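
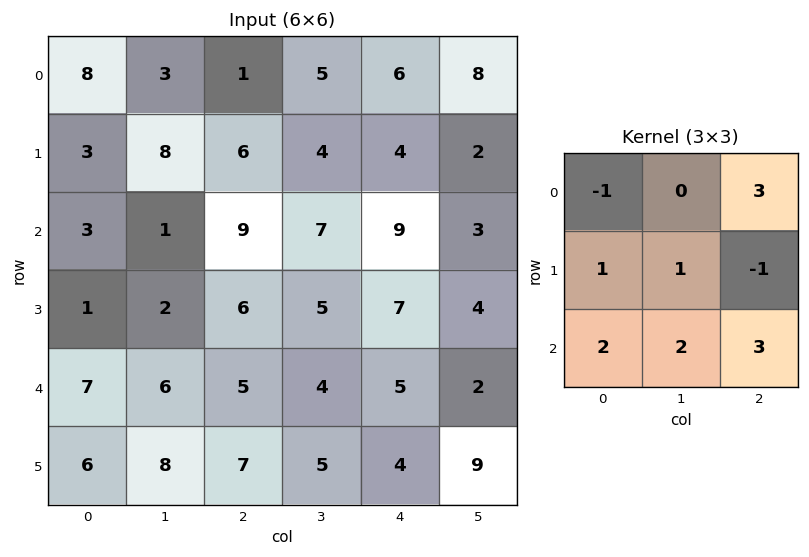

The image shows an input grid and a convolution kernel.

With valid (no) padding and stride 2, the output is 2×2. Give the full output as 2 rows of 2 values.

35 82
62 55

Output[0,0]: The receptive field on the input at this output position is [8 3 1 / 3 8 6 / 3 1 9]. Elementwise product with the kernel and sum: 8·-1 + 1·3 + 3·1 + 8·1 + 6·-1 + 3·2 + 1·2 + 9·3.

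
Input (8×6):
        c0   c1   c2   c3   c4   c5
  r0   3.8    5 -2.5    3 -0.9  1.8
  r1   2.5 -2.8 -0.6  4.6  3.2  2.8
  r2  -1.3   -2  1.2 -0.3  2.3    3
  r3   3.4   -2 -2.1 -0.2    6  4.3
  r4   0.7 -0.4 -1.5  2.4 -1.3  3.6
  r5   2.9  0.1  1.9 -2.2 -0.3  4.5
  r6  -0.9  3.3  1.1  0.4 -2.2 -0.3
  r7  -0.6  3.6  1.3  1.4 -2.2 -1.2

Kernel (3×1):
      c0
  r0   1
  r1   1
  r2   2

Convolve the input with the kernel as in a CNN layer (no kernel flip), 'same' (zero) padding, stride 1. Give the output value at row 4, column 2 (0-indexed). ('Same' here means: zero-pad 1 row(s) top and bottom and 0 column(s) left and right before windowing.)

0.2

The receptive field on the zero-padded input at this output position is [-2.1 / -1.5 / 1.9]. Elementwise product with the kernel and sum: -2.1·1 + -1.5·1 + 1.9·2.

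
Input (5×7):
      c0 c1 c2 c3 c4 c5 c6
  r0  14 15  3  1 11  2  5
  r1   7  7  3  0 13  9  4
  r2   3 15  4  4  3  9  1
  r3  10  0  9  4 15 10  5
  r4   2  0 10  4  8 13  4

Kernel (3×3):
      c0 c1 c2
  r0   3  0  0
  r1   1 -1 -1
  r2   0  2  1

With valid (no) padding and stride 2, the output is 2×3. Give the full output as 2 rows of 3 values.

Output[0,0]: The receptive field on the input at this output position is [14 15 3 / 7 7 3 / 3 15 4]. Elementwise product with the kernel and sum: 14·3 + 7·1 + 7·-1 + 3·-1 + 15·2 + 4·1.
Output[0,1]: The receptive field on the input at this output position is [3 1 11 / 3 0 13 / 4 4 3]. Elementwise product with the kernel and sum: 3·3 + 3·1 + 0·-1 + 13·-1 + 4·2 + 3·1.

73 10 52
20 18 39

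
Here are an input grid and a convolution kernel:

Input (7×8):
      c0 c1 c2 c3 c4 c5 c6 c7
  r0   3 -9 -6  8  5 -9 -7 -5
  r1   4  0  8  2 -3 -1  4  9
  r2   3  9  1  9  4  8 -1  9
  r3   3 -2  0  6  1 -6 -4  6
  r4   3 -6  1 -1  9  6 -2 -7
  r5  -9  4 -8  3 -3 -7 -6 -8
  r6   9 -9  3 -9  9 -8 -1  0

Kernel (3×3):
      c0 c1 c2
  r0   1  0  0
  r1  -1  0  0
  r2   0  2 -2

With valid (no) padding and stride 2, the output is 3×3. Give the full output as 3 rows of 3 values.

15 -4 26
-14 -19 19
-12 -27 -2

Output[0,0]: The receptive field on the input at this output position is [3 -9 -6 / 4 0 8 / 3 9 1]. Elementwise product with the kernel and sum: 3·1 + 4·-1 + 9·2 + 1·-2.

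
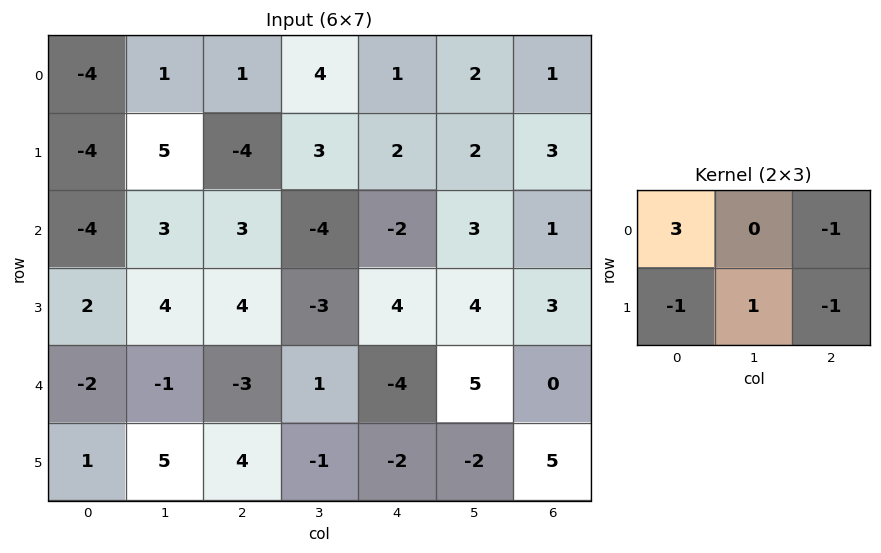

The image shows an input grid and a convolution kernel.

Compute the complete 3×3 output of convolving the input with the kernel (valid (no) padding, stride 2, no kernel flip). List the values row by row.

0 7 -1
-17 0 -10
-3 -8 -17

Output[0,0]: The receptive field on the input at this output position is [-4 1 1 / -4 5 -4]. Elementwise product with the kernel and sum: -4·3 + 1·-1 + -4·-1 + 5·1 + -4·-1.
Output[0,1]: The receptive field on the input at this output position is [1 4 1 / -4 3 2]. Elementwise product with the kernel and sum: 1·3 + 1·-1 + -4·-1 + 3·1 + 2·-1.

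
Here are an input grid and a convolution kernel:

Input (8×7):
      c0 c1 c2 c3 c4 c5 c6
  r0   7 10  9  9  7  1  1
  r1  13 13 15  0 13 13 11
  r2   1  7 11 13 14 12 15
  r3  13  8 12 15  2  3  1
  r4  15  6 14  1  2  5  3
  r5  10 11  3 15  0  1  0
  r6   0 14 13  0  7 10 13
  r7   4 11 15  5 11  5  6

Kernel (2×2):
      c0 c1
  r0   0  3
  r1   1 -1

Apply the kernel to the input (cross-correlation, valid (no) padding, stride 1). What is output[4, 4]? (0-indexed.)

The receptive field on the input at this output position is [2 5 / 0 1]. Elementwise product with the kernel and sum: 5·3 + 0·1 + 1·-1.

14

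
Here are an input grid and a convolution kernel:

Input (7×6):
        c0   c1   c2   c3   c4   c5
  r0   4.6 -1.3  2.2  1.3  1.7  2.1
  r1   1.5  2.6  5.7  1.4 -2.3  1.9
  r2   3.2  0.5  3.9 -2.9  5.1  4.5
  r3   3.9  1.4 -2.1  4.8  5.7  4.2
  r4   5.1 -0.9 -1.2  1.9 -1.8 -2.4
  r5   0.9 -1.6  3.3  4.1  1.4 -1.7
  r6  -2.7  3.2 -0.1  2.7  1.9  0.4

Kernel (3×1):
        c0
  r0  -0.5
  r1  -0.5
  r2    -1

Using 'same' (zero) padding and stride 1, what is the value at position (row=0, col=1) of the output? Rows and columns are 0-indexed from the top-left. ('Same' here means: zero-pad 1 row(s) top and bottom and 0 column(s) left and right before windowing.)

The receptive field on the zero-padded input at this output position is [0 / -1.3 / 2.6]. Elementwise product with the kernel and sum: 0·-0.5 + -1.3·-0.5 + 2.6·-1.

-1.95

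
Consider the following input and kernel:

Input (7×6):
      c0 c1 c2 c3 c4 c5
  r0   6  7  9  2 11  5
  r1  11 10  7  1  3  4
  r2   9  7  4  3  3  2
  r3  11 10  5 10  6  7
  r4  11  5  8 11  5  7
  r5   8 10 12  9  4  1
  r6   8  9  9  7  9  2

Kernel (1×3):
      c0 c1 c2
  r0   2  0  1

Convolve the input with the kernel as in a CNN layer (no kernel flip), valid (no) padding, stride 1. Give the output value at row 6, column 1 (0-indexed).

The receptive field on the input at this output position is [9 9 7]. Elementwise product with the kernel and sum: 9·2 + 7·1.

25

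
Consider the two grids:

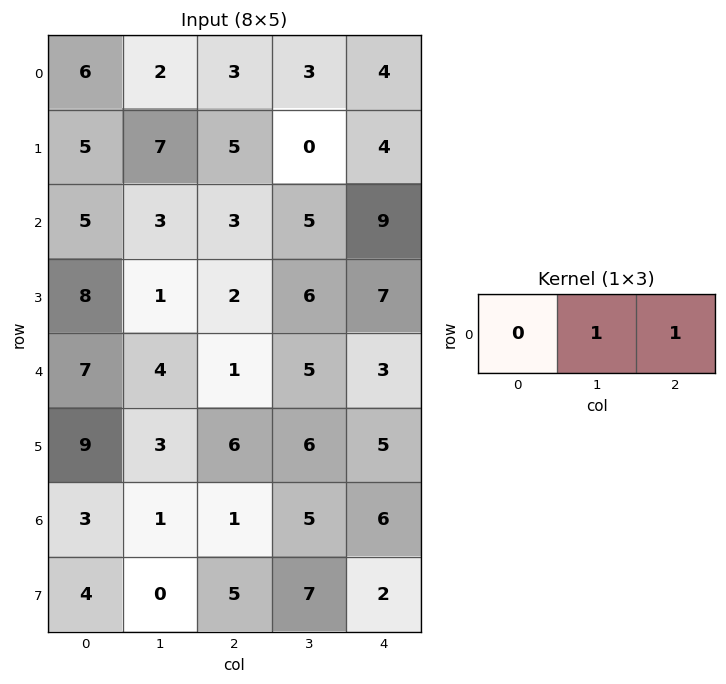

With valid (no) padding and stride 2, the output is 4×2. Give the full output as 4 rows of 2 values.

Output[0,0]: The receptive field on the input at this output position is [6 2 3]. Elementwise product with the kernel and sum: 2·1 + 3·1.
Output[0,1]: The receptive field on the input at this output position is [3 3 4]. Elementwise product with the kernel and sum: 3·1 + 4·1.

5 7
6 14
5 8
2 11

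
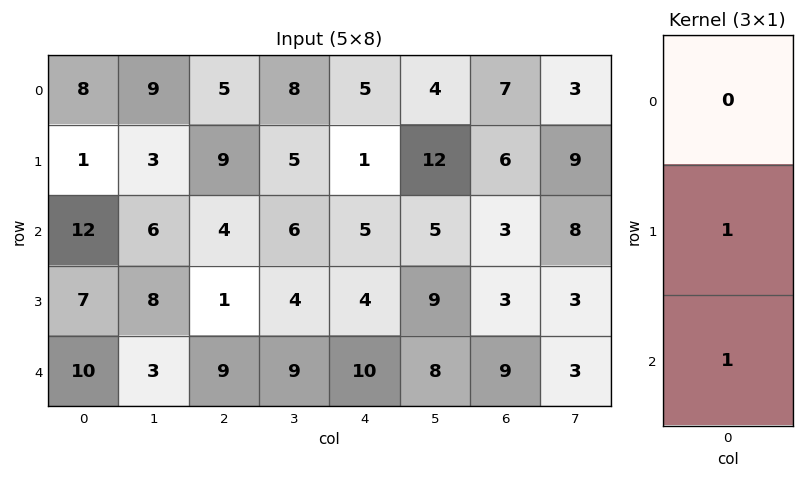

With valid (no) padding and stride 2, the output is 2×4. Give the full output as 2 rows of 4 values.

Output[0,0]: The receptive field on the input at this output position is [8 / 1 / 12]. Elementwise product with the kernel and sum: 1·1 + 12·1.
Output[0,1]: The receptive field on the input at this output position is [5 / 9 / 4]. Elementwise product with the kernel and sum: 9·1 + 4·1.

13 13 6 9
17 10 14 12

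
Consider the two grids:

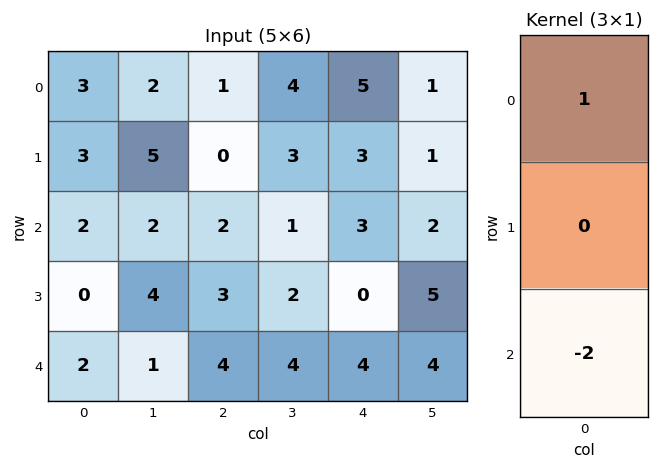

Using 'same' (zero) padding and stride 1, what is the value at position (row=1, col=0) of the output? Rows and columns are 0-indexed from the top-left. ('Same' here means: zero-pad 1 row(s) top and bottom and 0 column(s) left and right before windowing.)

-1

The receptive field on the zero-padded input at this output position is [3 / 3 / 2]. Elementwise product with the kernel and sum: 3·1 + 2·-2.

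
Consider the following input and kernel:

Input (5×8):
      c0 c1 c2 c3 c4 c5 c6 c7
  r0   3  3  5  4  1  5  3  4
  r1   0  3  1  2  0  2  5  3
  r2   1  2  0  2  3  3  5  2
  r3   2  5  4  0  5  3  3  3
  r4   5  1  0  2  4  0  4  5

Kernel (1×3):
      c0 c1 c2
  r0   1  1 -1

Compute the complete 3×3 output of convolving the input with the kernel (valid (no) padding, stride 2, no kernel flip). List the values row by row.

Output[0,0]: The receptive field on the input at this output position is [3 3 5]. Elementwise product with the kernel and sum: 3·1 + 3·1 + 5·-1.
Output[0,1]: The receptive field on the input at this output position is [5 4 1]. Elementwise product with the kernel and sum: 5·1 + 4·1 + 1·-1.

1 8 3
3 -1 1
6 -2 0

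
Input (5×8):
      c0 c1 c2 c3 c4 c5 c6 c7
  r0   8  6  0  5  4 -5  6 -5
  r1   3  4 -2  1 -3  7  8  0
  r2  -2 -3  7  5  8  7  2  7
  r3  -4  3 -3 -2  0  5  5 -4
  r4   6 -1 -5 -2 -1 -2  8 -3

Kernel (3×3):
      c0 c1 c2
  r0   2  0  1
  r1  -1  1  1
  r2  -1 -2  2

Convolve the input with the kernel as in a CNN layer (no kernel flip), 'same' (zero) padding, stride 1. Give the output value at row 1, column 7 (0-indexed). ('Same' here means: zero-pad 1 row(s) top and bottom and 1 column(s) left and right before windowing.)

-12

The receptive field on the zero-padded input at this output position is [6 -5 0 / 8 0 0 / 2 7 0]. Elementwise product with the kernel and sum: 6·2 + 0·1 + 8·-1 + 0·1 + 0·1 + 2·-1 + 7·-2 + 0·2.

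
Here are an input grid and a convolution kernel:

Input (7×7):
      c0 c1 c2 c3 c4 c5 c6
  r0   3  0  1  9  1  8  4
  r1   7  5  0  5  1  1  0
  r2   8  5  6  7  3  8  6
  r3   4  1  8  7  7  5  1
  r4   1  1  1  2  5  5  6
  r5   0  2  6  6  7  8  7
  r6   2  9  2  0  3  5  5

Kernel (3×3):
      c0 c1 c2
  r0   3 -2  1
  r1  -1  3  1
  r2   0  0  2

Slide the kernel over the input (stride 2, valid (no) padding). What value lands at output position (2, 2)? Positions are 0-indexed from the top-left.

45

The receptive field on the input at this output position is [5 5 6 / 7 8 7 / 3 5 5]. Elementwise product with the kernel and sum: 5·3 + 5·-2 + 6·1 + 7·-1 + 8·3 + 7·1 + 5·2.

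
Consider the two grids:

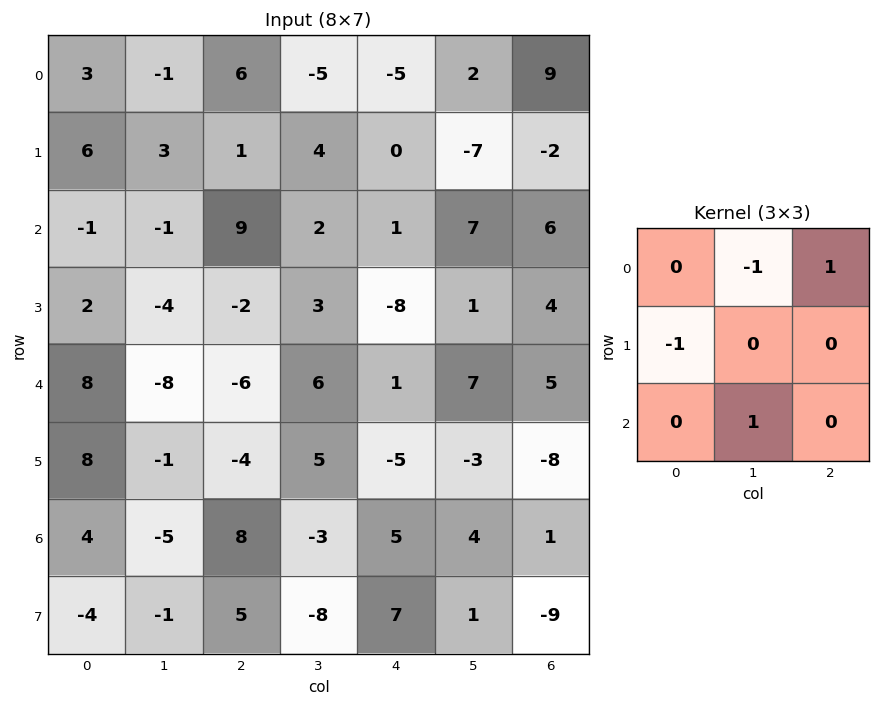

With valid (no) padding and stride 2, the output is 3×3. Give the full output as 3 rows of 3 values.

Output[0,0]: The receptive field on the input at this output position is [3 -1 6 / 6 3 1 / -1 -1 9]. Elementwise product with the kernel and sum: -1·-1 + 6·1 + 6·-1 + -1·1.

0 1 14
0 7 14
-11 -4 7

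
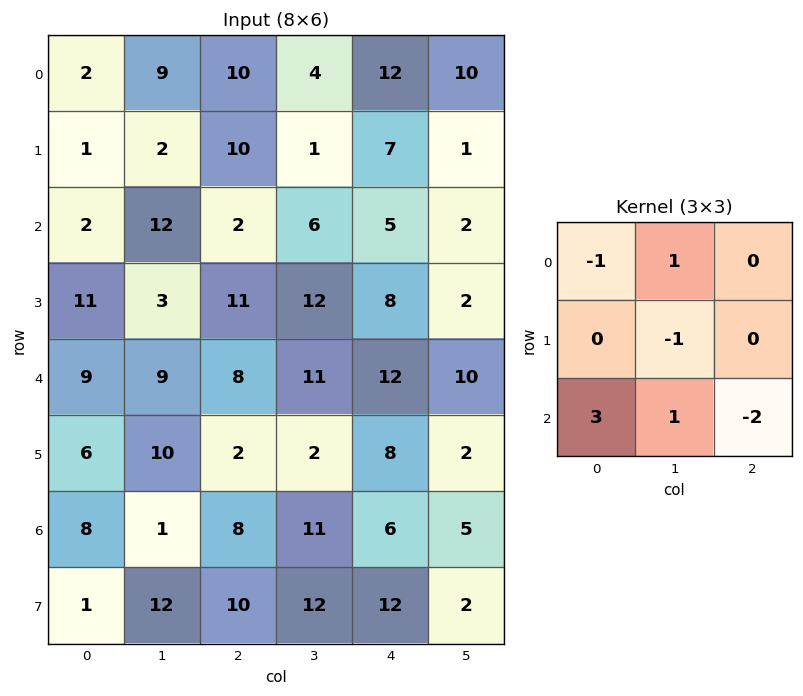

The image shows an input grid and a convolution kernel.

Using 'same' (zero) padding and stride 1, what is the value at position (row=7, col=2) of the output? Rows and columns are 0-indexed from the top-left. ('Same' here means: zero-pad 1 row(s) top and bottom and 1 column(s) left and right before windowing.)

The receptive field on the zero-padded input at this output position is [1 8 11 / 12 10 12 / 0 0 0]. Elementwise product with the kernel and sum: 1·-1 + 8·1 + 10·-1 + 0·3 + 0·1 + 0·-2.

-3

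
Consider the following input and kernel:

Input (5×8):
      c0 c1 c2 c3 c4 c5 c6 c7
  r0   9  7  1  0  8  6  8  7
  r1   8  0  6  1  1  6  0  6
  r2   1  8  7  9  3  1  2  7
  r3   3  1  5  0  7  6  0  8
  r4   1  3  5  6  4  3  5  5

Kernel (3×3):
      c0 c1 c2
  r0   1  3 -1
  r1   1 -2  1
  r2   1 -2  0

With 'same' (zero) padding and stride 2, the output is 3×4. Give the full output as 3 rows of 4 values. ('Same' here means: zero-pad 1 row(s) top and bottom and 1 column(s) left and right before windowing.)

-27 -7 -11 3
24 11 -12 10
9 15 16 -4

Output[0,0]: The receptive field on the zero-padded input at this output position is [0 0 0 / 0 9 7 / 0 8 0]. Elementwise product with the kernel and sum: 0·1 + 0·3 + 0·-1 + 0·1 + 9·-2 + 7·1 + 0·1 + 8·-2.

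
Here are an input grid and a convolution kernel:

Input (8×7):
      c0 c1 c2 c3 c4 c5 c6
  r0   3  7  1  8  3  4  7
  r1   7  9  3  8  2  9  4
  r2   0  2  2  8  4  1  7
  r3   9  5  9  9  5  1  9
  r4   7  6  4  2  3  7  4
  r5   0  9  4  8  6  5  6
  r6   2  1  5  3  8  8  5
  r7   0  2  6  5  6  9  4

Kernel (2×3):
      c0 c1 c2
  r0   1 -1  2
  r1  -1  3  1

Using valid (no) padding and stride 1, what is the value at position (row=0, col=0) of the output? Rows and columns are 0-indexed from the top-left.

The receptive field on the input at this output position is [3 7 1 / 7 9 3]. Elementwise product with the kernel and sum: 3·1 + 7·-1 + 1·2 + 7·-1 + 9·3 + 3·1.

21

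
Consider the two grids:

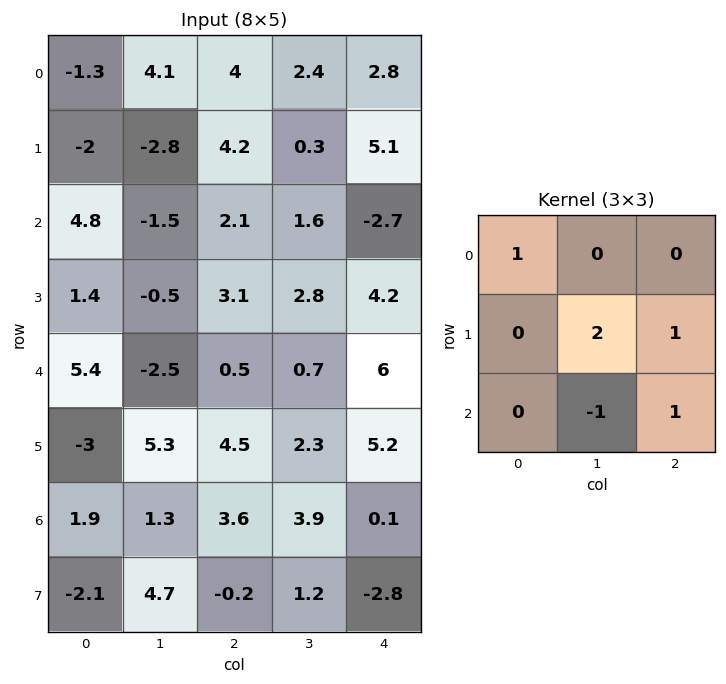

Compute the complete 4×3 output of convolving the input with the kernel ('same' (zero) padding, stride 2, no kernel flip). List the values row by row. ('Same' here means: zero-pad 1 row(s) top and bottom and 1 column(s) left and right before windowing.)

0.7 6.5 0.5
6.2 2.7 -9.3
16.6 -1 9.6
11.9 17.8 5.3

Output[0,0]: The receptive field on the zero-padded input at this output position is [0 0 0 / 0 -1.3 4.1 / 0 -2 -2.8]. Elementwise product with the kernel and sum: 0·1 + -1.3·2 + 4.1·1 + -2·-1 + -2.8·1.
Output[0,1]: The receptive field on the zero-padded input at this output position is [0 0 0 / 4.1 4 2.4 / -2.8 4.2 0.3]. Elementwise product with the kernel and sum: 0·1 + 4·2 + 2.4·1 + 4.2·-1 + 0.3·1.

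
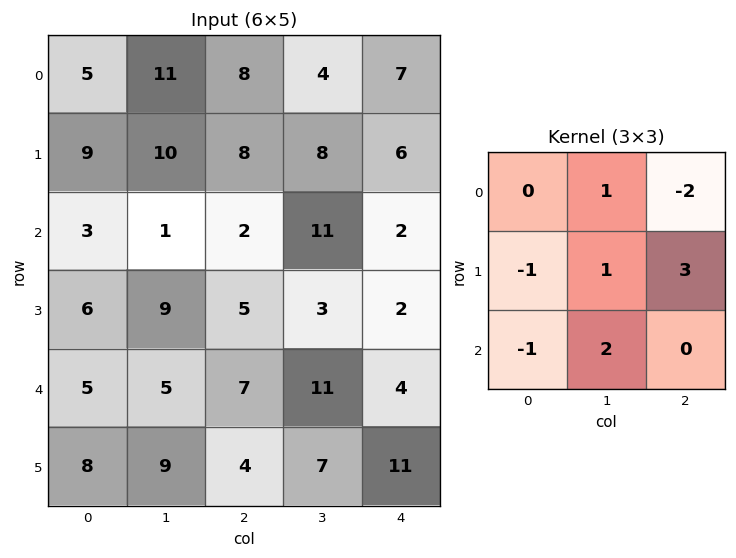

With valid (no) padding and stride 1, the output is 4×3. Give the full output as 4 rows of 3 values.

Output[0,0]: The receptive field on the input at this output position is [5 11 8 / 9 10 8 / 3 1 2]. Elementwise product with the kernel and sum: 11·1 + 8·-2 + 9·-1 + 10·1 + 8·3 + 3·-1 + 1·2.

19 25 28
10 27 12
20 -6 26
30 33 25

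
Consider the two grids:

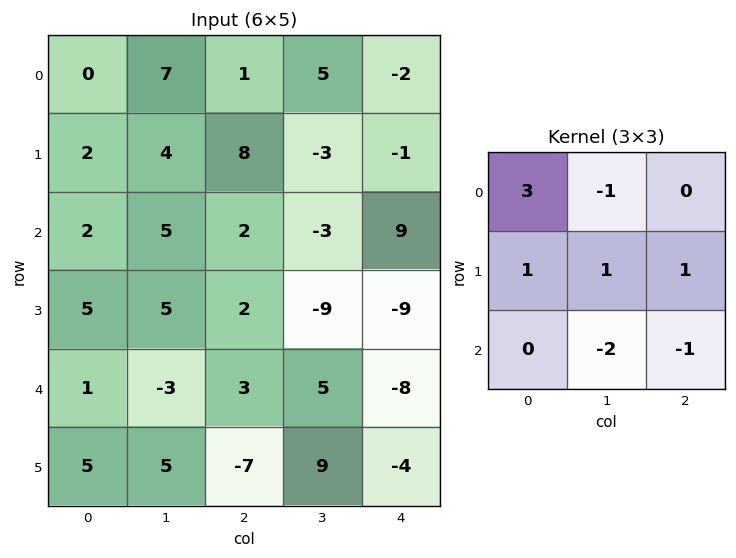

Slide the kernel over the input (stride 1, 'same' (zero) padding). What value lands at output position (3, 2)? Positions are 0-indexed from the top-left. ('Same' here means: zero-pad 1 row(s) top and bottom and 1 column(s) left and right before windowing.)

The receptive field on the zero-padded input at this output position is [5 2 -3 / 5 2 -9 / -3 3 5]. Elementwise product with the kernel and sum: 5·3 + 2·-1 + 5·1 + 2·1 + -9·1 + 3·-2 + 5·-1.

0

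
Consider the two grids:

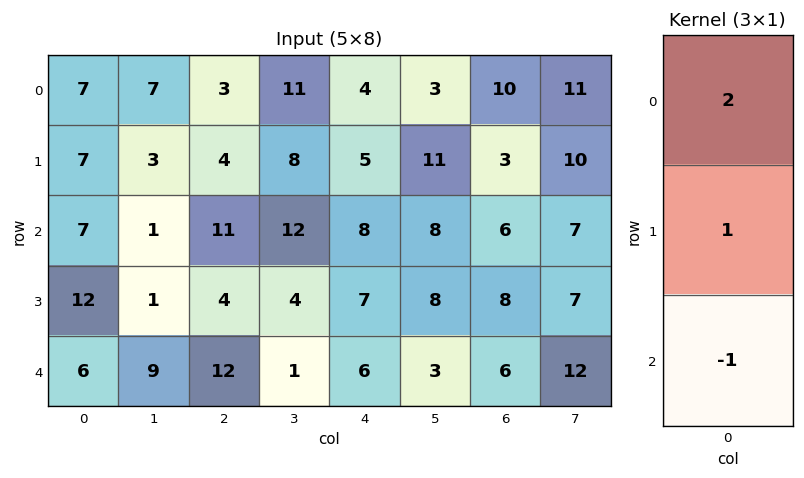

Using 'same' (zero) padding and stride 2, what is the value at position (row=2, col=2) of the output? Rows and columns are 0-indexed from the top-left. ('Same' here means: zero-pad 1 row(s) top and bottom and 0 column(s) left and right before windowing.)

20

The receptive field on the zero-padded input at this output position is [7 / 6 / 0]. Elementwise product with the kernel and sum: 7·2 + 6·1 + 0·-1.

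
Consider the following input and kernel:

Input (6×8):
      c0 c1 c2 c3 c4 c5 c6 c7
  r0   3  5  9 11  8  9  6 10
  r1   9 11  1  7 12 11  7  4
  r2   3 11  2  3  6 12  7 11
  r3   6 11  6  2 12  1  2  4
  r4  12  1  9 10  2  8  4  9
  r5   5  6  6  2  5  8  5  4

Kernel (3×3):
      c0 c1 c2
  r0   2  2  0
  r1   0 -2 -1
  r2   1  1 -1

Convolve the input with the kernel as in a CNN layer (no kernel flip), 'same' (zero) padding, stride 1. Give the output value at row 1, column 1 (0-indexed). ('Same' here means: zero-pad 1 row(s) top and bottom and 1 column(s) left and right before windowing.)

5

The receptive field on the zero-padded input at this output position is [3 5 9 / 9 11 1 / 3 11 2]. Elementwise product with the kernel and sum: 3·2 + 5·2 + 11·-2 + 1·-1 + 3·1 + 11·1 + 2·-1.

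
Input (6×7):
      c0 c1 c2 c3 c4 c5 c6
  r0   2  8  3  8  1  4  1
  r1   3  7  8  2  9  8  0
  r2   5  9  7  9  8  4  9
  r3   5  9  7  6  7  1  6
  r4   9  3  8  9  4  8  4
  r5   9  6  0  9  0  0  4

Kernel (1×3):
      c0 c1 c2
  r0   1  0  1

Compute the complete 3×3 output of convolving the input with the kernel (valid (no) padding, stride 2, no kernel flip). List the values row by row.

5 4 2
12 15 17
17 12 8

Output[0,0]: The receptive field on the input at this output position is [2 8 3]. Elementwise product with the kernel and sum: 2·1 + 3·1.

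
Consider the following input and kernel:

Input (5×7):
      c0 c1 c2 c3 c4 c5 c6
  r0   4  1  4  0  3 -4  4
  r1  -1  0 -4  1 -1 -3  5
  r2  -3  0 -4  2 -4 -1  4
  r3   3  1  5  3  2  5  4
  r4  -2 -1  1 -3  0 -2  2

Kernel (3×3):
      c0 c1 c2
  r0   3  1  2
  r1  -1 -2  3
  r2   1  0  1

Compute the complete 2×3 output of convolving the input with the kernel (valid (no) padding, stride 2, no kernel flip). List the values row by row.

3 9 35
-8 -22 -3

Output[0,0]: The receptive field on the input at this output position is [4 1 4 / -1 0 -4 / -3 0 -4]. Elementwise product with the kernel and sum: 4·3 + 1·1 + 4·2 + -1·-1 + 0·-2 + -4·3 + -3·1 + -4·1.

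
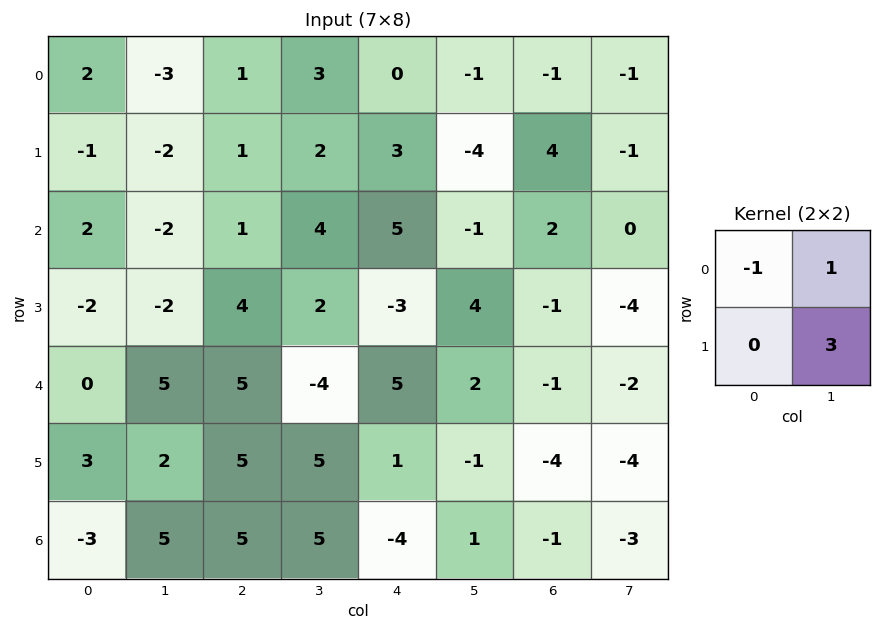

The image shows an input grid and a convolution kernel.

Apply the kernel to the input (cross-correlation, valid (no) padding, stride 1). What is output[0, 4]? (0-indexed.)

-13

The receptive field on the input at this output position is [0 -1 / 3 -4]. Elementwise product with the kernel and sum: 0·-1 + -1·1 + -4·3.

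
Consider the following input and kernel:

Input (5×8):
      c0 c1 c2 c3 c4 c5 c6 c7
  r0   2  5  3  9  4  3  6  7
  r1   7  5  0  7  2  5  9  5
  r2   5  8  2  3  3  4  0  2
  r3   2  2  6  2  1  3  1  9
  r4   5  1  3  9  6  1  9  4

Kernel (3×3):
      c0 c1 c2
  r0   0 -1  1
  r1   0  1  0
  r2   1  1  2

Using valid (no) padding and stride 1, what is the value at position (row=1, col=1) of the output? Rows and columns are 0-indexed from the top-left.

21

The receptive field on the input at this output position is [5 0 7 / 8 2 3 / 2 6 2]. Elementwise product with the kernel and sum: 0·-1 + 7·1 + 2·1 + 2·1 + 6·1 + 2·2.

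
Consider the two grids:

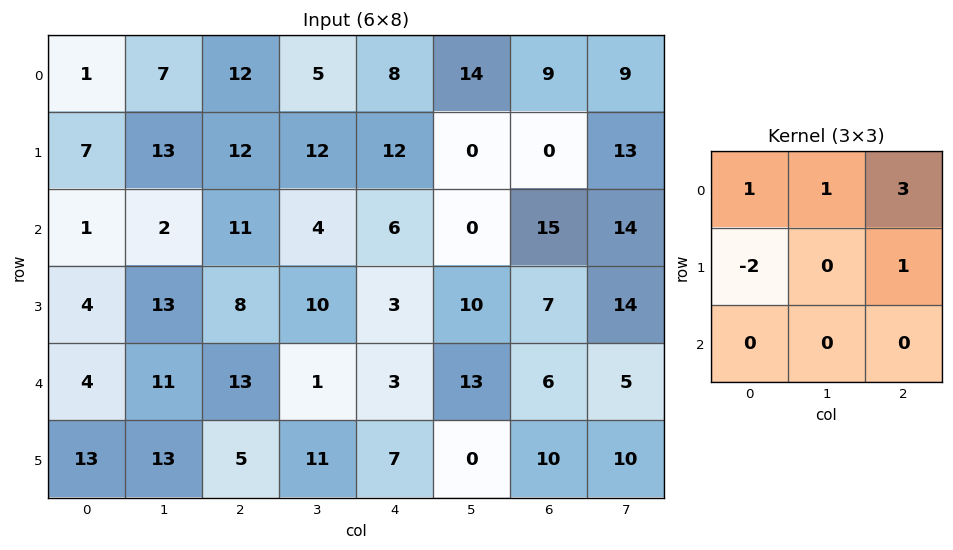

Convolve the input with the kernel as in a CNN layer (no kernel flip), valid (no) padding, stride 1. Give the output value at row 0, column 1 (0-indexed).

20

The receptive field on the input at this output position is [7 12 5 / 13 12 12 / 2 11 4]. Elementwise product with the kernel and sum: 7·1 + 12·1 + 5·3 + 13·-2 + 12·1.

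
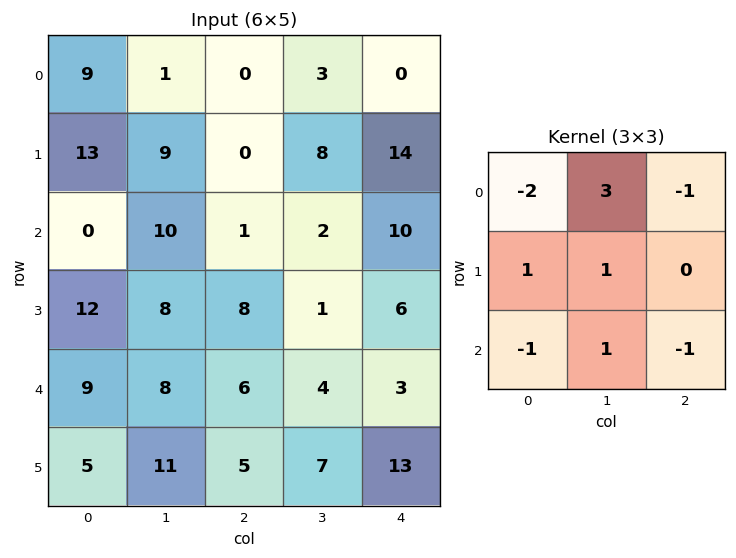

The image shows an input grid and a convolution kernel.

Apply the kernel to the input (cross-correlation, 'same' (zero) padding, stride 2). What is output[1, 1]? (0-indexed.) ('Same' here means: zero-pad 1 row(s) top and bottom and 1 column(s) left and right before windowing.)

-16

The receptive field on the zero-padded input at this output position is [9 0 8 / 10 1 2 / 8 8 1]. Elementwise product with the kernel and sum: 9·-2 + 0·3 + 8·-1 + 10·1 + 1·1 + 8·-1 + 8·1 + 1·-1.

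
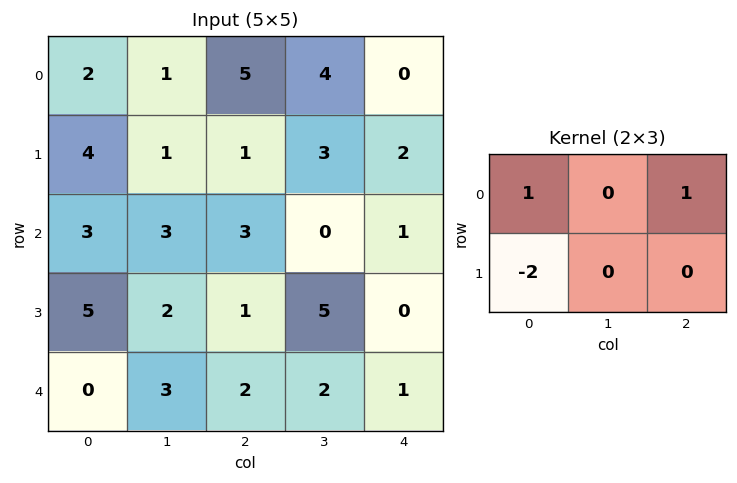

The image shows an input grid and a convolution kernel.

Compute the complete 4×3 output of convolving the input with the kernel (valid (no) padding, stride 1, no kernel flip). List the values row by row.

-1 3 3
-1 -2 -3
-4 -1 2
6 1 -3

Output[0,0]: The receptive field on the input at this output position is [2 1 5 / 4 1 1]. Elementwise product with the kernel and sum: 2·1 + 5·1 + 4·-2.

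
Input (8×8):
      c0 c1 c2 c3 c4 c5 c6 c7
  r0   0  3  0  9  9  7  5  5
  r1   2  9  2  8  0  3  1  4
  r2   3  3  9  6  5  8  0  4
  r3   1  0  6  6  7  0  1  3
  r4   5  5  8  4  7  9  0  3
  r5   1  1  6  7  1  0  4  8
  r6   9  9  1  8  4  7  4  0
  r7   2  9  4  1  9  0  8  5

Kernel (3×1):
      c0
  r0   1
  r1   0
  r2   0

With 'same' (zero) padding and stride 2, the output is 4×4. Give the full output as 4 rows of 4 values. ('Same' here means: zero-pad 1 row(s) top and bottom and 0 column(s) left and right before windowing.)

0 0 0 0
2 2 0 1
1 6 7 1
1 6 1 4

Output[0,0]: The receptive field on the zero-padded input at this output position is [0 / 0 / 2]. Elementwise product with the kernel and sum: 0·1.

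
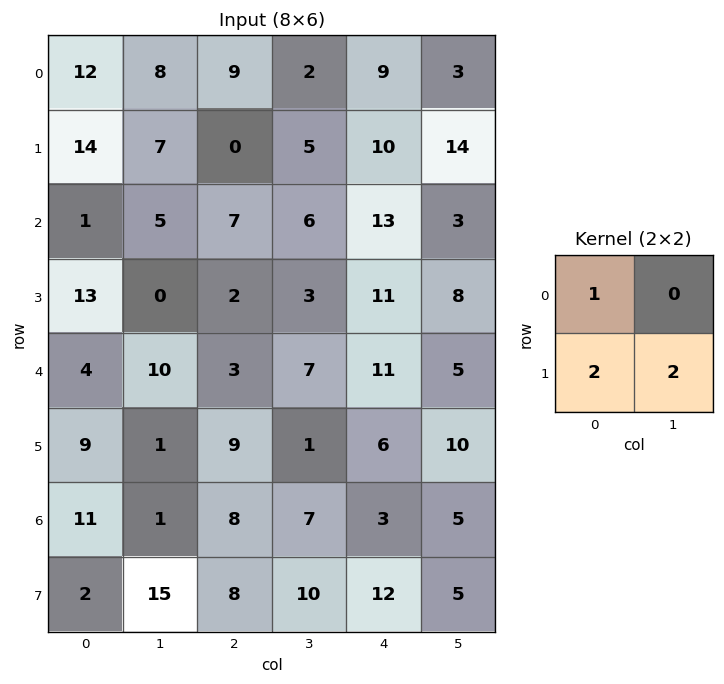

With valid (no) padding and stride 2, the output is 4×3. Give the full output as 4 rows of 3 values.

Output[0,0]: The receptive field on the input at this output position is [12 8 / 14 7]. Elementwise product with the kernel and sum: 12·1 + 14·2 + 7·2.
Output[0,1]: The receptive field on the input at this output position is [9 2 / 0 5]. Elementwise product with the kernel and sum: 9·1 + 0·2 + 5·2.

54 19 57
27 17 51
24 23 43
45 44 37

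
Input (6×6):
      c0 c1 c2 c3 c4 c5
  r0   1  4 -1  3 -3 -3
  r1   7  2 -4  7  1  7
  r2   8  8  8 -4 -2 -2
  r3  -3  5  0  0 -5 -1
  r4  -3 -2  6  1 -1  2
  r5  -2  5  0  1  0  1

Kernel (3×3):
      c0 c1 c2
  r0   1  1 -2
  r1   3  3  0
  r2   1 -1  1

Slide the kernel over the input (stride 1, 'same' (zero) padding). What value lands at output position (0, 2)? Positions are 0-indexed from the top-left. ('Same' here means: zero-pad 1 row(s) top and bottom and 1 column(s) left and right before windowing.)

The receptive field on the zero-padded input at this output position is [0 0 0 / 4 -1 3 / 2 -4 7]. Elementwise product with the kernel and sum: 0·1 + 0·1 + 0·-2 + 4·3 + -1·3 + 2·1 + -4·-1 + 7·1.

22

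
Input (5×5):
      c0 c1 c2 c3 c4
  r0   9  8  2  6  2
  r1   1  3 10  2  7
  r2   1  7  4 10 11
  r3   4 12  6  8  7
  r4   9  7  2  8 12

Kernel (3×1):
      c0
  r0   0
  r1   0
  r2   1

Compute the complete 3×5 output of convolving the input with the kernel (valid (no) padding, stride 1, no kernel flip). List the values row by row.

Output[0,0]: The receptive field on the input at this output position is [9 / 1 / 1]. Elementwise product with the kernel and sum: 1·1.

1 7 4 10 11
4 12 6 8 7
9 7 2 8 12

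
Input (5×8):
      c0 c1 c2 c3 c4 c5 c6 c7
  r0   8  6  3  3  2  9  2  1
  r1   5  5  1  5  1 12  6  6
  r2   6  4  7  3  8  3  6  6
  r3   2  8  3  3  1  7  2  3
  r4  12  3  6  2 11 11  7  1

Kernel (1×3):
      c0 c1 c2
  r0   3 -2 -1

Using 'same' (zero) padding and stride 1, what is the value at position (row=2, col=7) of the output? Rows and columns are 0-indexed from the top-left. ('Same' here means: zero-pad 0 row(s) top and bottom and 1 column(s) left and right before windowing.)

6

The receptive field on the zero-padded input at this output position is [6 6 0]. Elementwise product with the kernel and sum: 6·3 + 6·-2 + 0·-1.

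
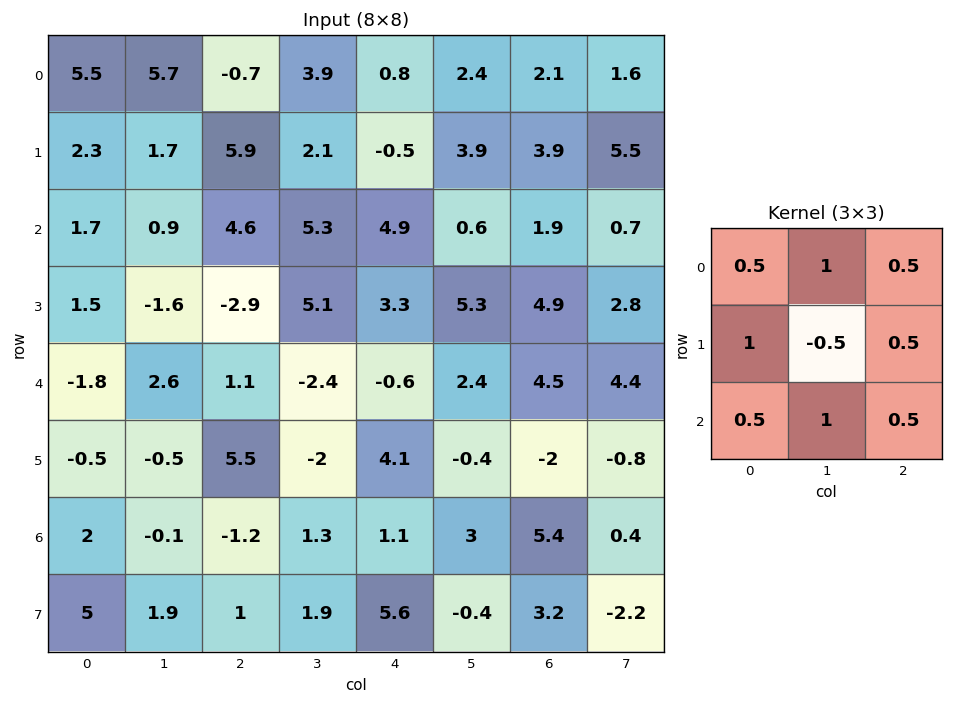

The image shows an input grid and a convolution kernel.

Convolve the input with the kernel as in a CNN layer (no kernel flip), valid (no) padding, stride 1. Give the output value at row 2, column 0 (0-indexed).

7.15

The receptive field on the input at this output position is [1.7 0.9 4.6 / 1.5 -1.6 -2.9 / -1.8 2.6 1.1]. Elementwise product with the kernel and sum: 1.7·0.5 + 0.9·1 + 4.6·0.5 + 1.5·1 + -1.6·-0.5 + -2.9·0.5 + -1.8·0.5 + 2.6·1 + 1.1·0.5.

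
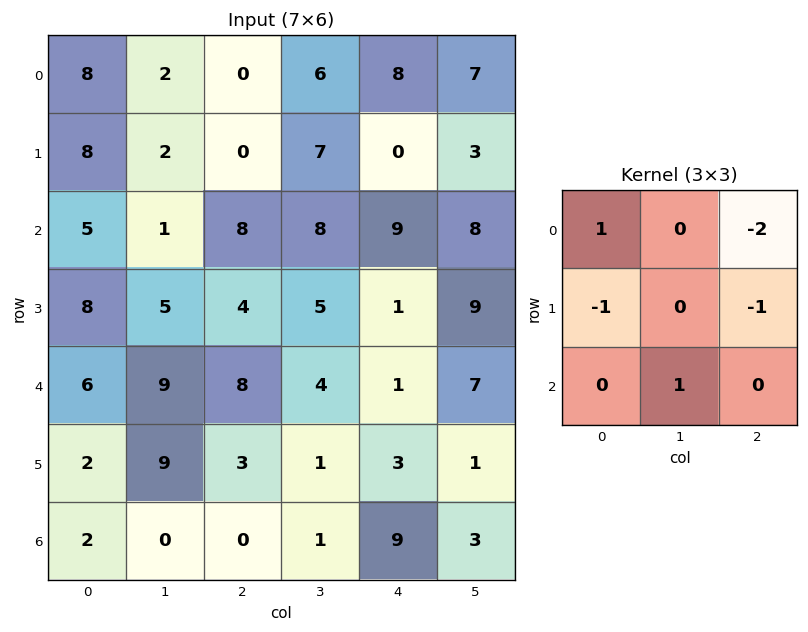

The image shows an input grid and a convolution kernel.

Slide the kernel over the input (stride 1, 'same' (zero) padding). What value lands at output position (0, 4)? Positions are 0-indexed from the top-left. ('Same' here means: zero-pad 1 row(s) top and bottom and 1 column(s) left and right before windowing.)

The receptive field on the zero-padded input at this output position is [0 0 0 / 6 8 7 / 7 0 3]. Elementwise product with the kernel and sum: 0·1 + 0·-2 + 6·-1 + 7·-1 + 0·1.

-13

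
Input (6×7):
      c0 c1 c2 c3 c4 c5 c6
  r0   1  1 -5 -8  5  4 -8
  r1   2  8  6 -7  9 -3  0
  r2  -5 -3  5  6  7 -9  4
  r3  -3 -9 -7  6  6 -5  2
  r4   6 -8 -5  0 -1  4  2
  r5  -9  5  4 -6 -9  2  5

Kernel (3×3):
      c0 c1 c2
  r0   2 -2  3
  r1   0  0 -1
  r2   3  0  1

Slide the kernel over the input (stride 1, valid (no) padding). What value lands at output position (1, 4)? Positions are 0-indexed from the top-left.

40

The receptive field on the input at this output position is [9 -3 0 / 7 -9 4 / 6 -5 2]. Elementwise product with the kernel and sum: 9·2 + -3·-2 + 0·3 + 4·-1 + 6·3 + 2·1.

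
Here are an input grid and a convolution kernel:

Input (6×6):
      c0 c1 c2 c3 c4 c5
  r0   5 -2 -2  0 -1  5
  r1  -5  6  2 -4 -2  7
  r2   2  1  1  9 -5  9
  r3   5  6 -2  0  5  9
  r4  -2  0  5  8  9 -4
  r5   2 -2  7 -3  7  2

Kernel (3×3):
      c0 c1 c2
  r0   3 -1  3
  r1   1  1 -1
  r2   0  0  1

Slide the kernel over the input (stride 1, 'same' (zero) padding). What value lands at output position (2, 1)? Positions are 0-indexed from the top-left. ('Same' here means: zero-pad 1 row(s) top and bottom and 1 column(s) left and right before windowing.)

The receptive field on the zero-padded input at this output position is [-5 6 2 / 2 1 1 / 5 6 -2]. Elementwise product with the kernel and sum: -5·3 + 6·-1 + 2·3 + 2·1 + 1·1 + 1·-1 + -2·1.

-15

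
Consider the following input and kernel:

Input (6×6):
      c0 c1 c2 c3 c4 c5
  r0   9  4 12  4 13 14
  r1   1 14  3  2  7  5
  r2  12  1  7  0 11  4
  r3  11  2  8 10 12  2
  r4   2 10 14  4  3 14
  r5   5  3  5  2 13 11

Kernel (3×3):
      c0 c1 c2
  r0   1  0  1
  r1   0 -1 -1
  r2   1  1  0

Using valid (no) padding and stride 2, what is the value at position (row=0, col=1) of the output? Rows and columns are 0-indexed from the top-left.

23

The receptive field on the input at this output position is [12 4 13 / 3 2 7 / 7 0 11]. Elementwise product with the kernel and sum: 12·1 + 13·1 + 2·-1 + 7·-1 + 7·1 + 0·1.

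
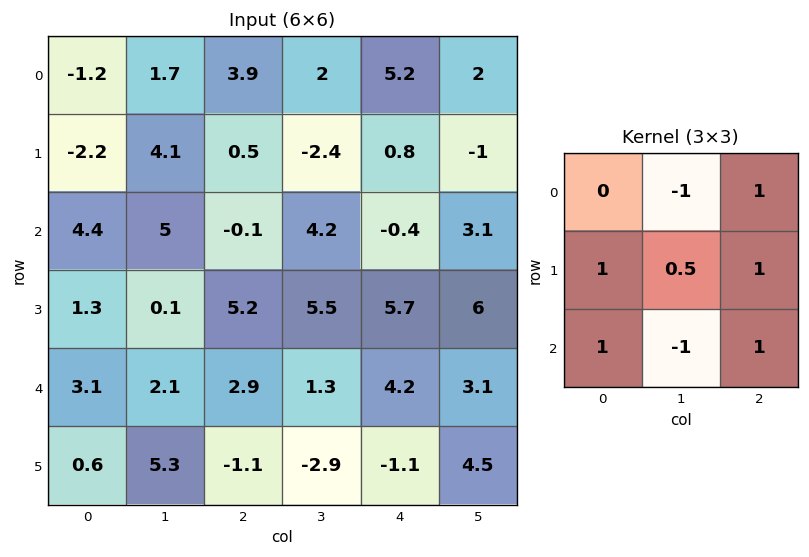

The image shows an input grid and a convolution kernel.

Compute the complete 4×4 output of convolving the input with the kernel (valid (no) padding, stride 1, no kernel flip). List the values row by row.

Output[0,0]: The receptive field on the input at this output position is [-1.2 1.7 3.9 / -2.2 4.1 0.5 / 4.4 5 -0.1]. Elementwise product with the kernel and sum: 1.7·-1 + 3.9·1 + -2.2·1 + 4.1·0.5 + 0.5·1 + 4.4·1 + 5·-1 + -0.1·1.
Output[0,1]: The receptive field on the input at this output position is [1.7 3.9 2 / 4.1 0.5 -2.4 / 5 -0.1 4.2]. Elementwise product with the kernel and sum: 3.9·-1 + 2·1 + 4.1·1 + 0.5·0.5 + -2.4·1 + 5·1 + -0.1·-1 + 4.2·1.

1.85 9.35 -1.4 1.5
9.6 6.65 10.2 11.1
5.35 13 14.85 18.05
6.35 8.65 8.65 9.5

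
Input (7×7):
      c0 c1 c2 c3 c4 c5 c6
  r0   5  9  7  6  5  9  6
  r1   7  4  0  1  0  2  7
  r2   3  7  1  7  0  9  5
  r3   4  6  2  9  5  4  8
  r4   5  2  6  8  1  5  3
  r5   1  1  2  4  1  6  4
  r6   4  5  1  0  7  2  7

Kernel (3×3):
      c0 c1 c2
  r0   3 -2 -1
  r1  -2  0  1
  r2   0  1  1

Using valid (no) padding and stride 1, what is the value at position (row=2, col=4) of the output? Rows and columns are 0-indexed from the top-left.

-17

The receptive field on the input at this output position is [0 9 5 / 5 4 8 / 1 5 3]. Elementwise product with the kernel and sum: 0·3 + 9·-2 + 5·-1 + 5·-2 + 8·1 + 5·1 + 3·1.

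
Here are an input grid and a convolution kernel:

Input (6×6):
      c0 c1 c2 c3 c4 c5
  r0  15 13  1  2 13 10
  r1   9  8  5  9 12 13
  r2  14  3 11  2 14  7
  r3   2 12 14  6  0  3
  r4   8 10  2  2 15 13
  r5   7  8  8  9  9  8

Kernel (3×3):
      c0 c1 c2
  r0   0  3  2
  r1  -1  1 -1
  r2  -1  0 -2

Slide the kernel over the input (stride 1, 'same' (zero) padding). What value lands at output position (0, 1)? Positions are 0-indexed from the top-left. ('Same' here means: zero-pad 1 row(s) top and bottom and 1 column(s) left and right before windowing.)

The receptive field on the zero-padded input at this output position is [0 0 0 / 15 13 1 / 9 8 5]. Elementwise product with the kernel and sum: 0·3 + 0·2 + 15·-1 + 13·1 + 1·-1 + 9·-1 + 5·-2.

-22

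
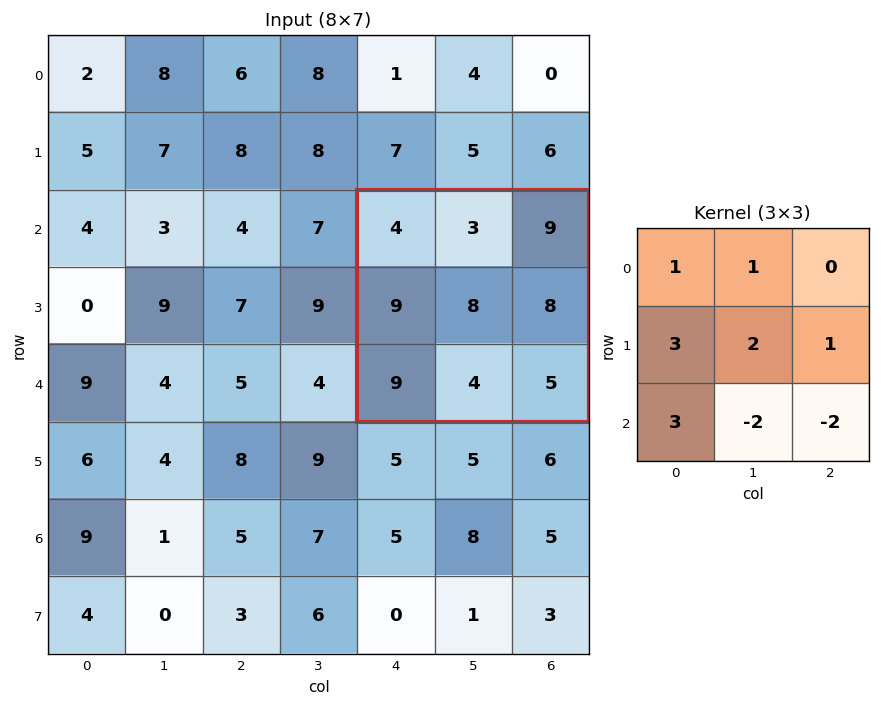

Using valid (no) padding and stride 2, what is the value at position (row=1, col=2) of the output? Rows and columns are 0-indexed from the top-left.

The receptive field on the input at this output position is [4 3 9 / 9 8 8 / 9 4 5]. Elementwise product with the kernel and sum: 4·1 + 3·1 + 9·3 + 8·2 + 8·1 + 9·3 + 4·-2 + 5·-2.

67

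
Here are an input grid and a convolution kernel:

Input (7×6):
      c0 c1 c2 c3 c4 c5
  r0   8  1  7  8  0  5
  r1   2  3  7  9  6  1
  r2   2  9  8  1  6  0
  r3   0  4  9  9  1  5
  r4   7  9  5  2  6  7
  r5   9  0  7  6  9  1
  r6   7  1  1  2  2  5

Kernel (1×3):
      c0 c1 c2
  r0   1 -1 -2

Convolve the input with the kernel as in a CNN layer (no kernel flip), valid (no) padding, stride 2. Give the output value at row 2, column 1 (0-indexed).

-9

The receptive field on the input at this output position is [5 2 6]. Elementwise product with the kernel and sum: 5·1 + 2·-1 + 6·-2.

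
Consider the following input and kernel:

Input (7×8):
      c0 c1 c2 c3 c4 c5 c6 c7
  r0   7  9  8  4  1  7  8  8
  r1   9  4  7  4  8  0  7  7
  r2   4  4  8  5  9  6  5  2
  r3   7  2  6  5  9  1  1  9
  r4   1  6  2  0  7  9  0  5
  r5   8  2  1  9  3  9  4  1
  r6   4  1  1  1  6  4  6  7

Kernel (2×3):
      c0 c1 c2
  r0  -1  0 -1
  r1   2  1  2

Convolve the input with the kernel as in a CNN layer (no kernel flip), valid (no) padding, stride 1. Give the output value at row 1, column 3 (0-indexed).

27

The receptive field on the input at this output position is [4 8 0 / 5 9 6]. Elementwise product with the kernel and sum: 4·-1 + 0·-1 + 5·2 + 9·1 + 6·2.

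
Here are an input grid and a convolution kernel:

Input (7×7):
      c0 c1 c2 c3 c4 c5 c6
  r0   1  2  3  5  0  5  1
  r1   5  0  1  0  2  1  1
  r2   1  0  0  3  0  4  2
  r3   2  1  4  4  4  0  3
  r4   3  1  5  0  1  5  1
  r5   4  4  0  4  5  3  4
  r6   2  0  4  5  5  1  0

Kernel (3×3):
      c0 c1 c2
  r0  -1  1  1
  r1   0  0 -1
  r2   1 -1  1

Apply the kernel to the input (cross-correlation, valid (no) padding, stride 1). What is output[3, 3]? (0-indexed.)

-3

The receptive field on the input at this output position is [4 4 0 / 0 1 5 / 4 5 3]. Elementwise product with the kernel and sum: 4·-1 + 4·1 + 0·1 + 5·-1 + 4·1 + 5·-1 + 3·1.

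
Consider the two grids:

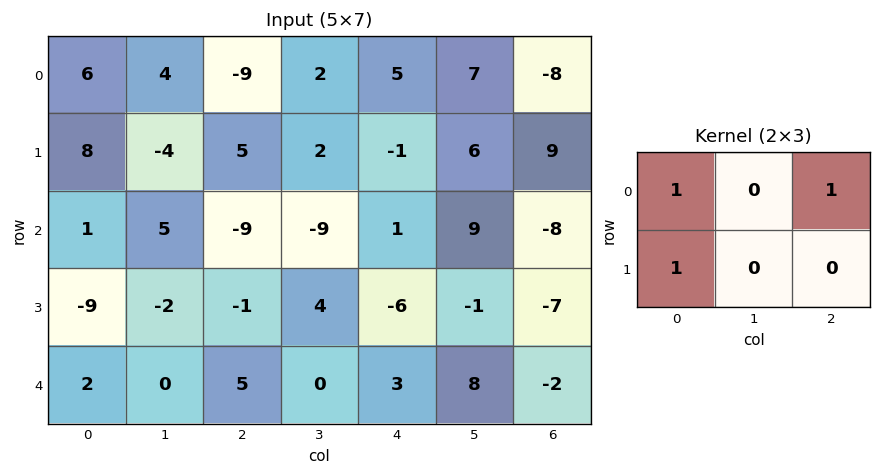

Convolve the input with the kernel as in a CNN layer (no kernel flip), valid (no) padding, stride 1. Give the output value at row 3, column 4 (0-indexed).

-10

The receptive field on the input at this output position is [-6 -1 -7 / 3 8 -2]. Elementwise product with the kernel and sum: -6·1 + -7·1 + 3·1.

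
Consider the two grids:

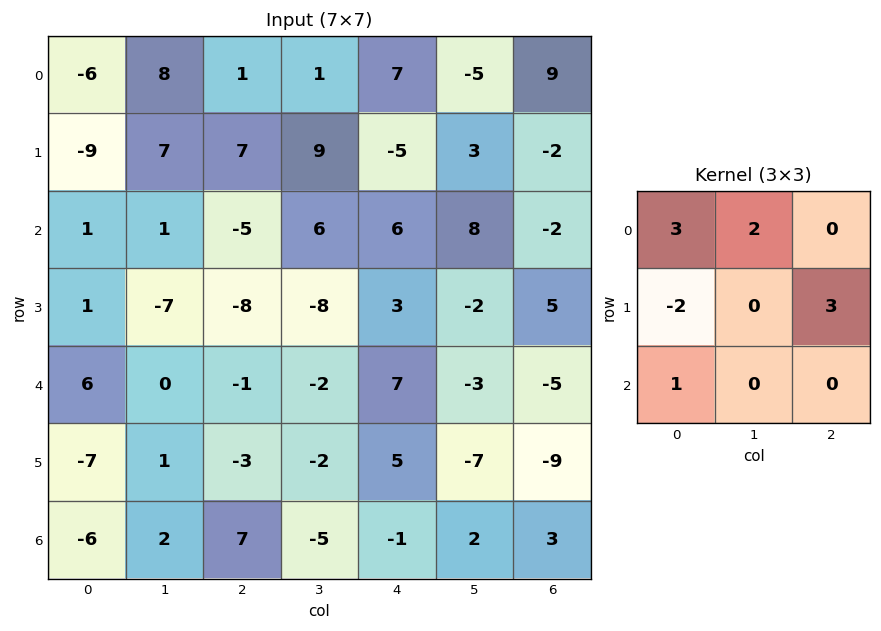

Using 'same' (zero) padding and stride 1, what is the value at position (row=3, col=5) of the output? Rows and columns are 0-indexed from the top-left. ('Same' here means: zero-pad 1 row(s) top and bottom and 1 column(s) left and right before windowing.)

50

The receptive field on the zero-padded input at this output position is [6 8 -2 / 3 -2 5 / 7 -3 -5]. Elementwise product with the kernel and sum: 6·3 + 8·2 + 3·-2 + 5·3 + 7·1.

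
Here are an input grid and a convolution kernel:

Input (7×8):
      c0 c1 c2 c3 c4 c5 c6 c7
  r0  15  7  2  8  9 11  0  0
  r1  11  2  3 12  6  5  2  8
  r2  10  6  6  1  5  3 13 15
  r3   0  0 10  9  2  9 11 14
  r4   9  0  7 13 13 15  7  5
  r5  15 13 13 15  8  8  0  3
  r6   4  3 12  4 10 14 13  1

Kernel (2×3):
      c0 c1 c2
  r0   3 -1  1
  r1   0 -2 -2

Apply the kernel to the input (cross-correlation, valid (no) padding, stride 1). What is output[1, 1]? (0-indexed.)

1

The receptive field on the input at this output position is [2 3 12 / 6 6 1]. Elementwise product with the kernel and sum: 2·3 + 3·-1 + 12·1 + 6·-2 + 1·-2.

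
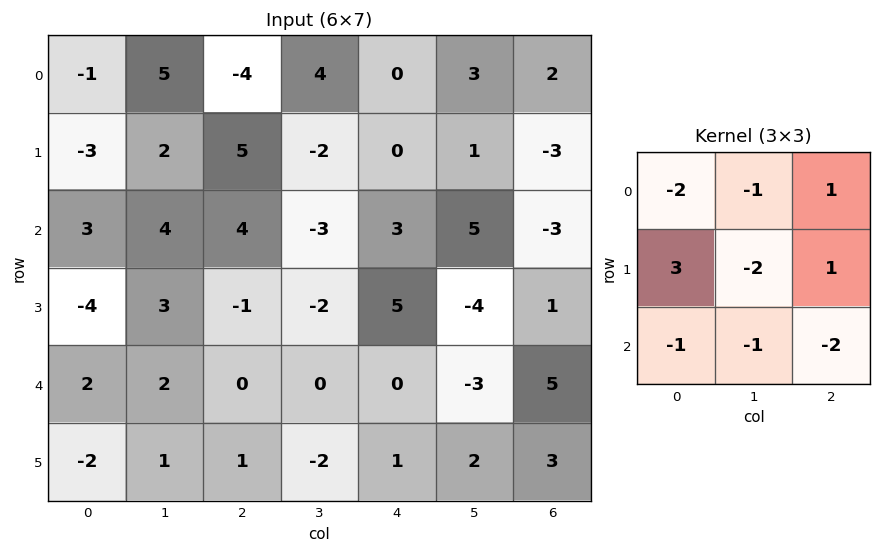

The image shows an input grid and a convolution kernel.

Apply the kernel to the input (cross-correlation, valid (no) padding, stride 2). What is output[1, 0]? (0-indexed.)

The receptive field on the input at this output position is [3 4 4 / -4 3 -1 / 2 2 0]. Elementwise product with the kernel and sum: 3·-2 + 4·-1 + 4·1 + -4·3 + 3·-2 + -1·1 + 2·-1 + 2·-1 + 0·-2.

-29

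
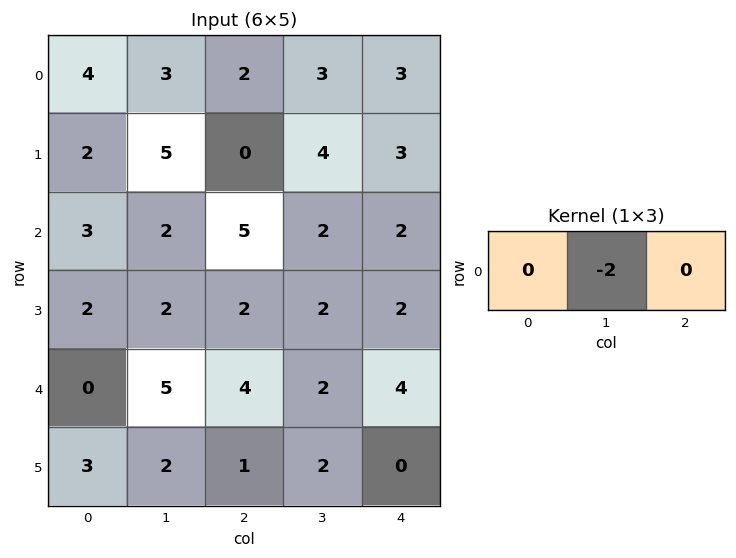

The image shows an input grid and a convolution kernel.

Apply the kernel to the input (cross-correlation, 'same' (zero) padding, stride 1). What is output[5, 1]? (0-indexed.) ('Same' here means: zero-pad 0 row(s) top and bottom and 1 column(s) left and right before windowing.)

The receptive field on the zero-padded input at this output position is [3 2 1]. Elementwise product with the kernel and sum: 2·-2.

-4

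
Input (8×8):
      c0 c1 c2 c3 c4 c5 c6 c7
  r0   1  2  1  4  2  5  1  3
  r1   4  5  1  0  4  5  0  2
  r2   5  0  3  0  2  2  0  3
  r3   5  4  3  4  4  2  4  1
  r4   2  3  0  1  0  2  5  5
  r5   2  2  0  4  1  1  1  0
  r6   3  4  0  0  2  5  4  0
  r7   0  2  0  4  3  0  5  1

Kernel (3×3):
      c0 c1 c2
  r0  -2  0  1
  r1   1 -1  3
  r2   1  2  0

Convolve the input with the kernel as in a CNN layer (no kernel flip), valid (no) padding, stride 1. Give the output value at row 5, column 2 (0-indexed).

15

The receptive field on the input at this output position is [0 4 1 / 0 0 2 / 0 4 3]. Elementwise product with the kernel and sum: 0·-2 + 1·1 + 0·1 + 0·-1 + 2·3 + 0·1 + 4·2.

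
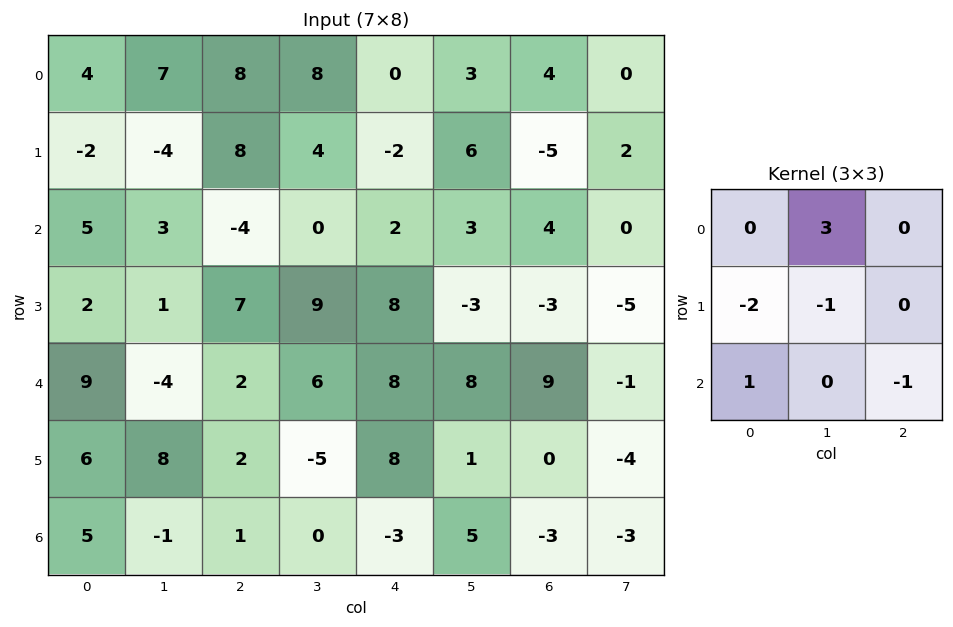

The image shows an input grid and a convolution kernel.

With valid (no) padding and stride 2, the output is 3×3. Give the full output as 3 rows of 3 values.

38 -2 5
11 -29 -5
-28 23 7

Output[0,0]: The receptive field on the input at this output position is [4 7 8 / -2 -4 8 / 5 3 -4]. Elementwise product with the kernel and sum: 7·3 + -2·-2 + -4·-1 + 5·1 + -4·-1.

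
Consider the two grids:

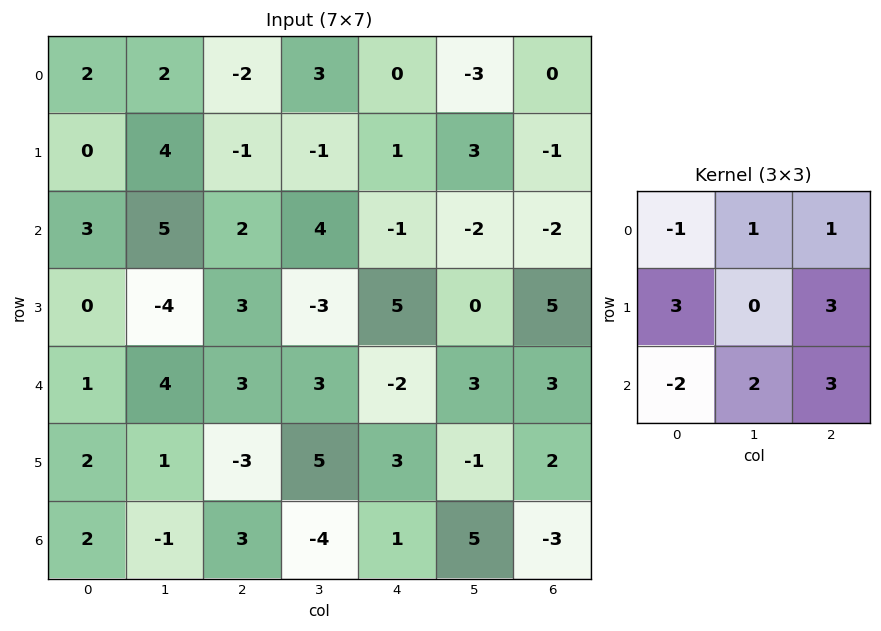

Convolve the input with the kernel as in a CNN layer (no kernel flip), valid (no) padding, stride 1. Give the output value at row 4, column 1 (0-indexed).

The receptive field on the input at this output position is [4 3 3 / 1 -3 5 / -1 3 -4]. Elementwise product with the kernel and sum: 4·-1 + 3·1 + 3·1 + 1·3 + 5·3 + -1·-2 + 3·2 + -4·3.

16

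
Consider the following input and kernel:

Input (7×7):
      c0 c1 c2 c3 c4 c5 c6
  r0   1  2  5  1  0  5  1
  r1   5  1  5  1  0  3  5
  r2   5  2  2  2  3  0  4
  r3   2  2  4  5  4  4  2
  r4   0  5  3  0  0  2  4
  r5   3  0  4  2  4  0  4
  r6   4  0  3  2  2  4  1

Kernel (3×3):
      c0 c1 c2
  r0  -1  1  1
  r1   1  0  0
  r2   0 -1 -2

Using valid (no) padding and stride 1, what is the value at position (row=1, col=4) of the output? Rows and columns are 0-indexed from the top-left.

3

The receptive field on the input at this output position is [0 3 5 / 3 0 4 / 4 4 2]. Elementwise product with the kernel and sum: 0·-1 + 3·1 + 5·1 + 3·1 + 4·-1 + 2·-2.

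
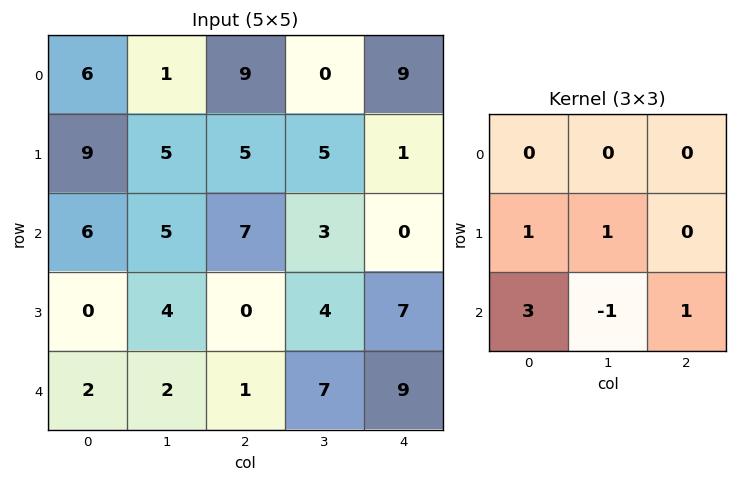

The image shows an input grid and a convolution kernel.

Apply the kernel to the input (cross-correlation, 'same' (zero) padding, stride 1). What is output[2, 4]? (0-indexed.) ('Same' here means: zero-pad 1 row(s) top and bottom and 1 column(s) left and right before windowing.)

8

The receptive field on the zero-padded input at this output position is [5 1 0 / 3 0 0 / 4 7 0]. Elementwise product with the kernel and sum: 3·1 + 0·1 + 4·3 + 7·-1 + 0·1.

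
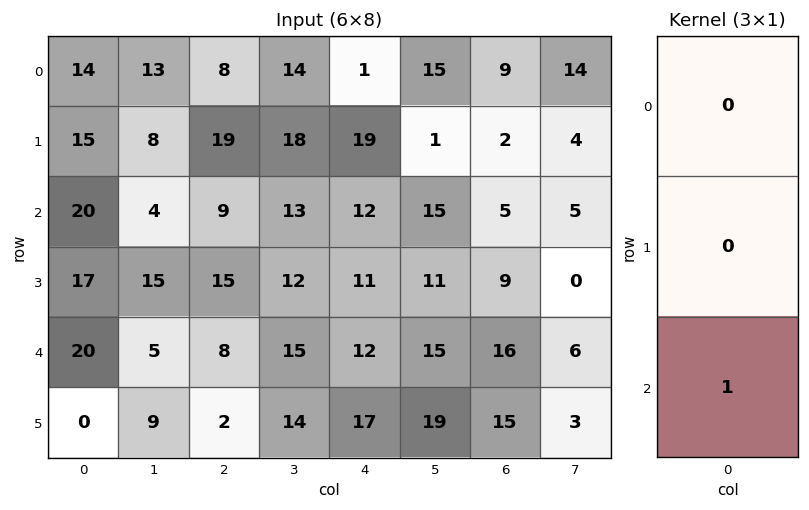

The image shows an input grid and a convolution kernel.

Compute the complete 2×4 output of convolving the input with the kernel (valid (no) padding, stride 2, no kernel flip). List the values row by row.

Output[0,0]: The receptive field on the input at this output position is [14 / 15 / 20]. Elementwise product with the kernel and sum: 20·1.

20 9 12 5
20 8 12 16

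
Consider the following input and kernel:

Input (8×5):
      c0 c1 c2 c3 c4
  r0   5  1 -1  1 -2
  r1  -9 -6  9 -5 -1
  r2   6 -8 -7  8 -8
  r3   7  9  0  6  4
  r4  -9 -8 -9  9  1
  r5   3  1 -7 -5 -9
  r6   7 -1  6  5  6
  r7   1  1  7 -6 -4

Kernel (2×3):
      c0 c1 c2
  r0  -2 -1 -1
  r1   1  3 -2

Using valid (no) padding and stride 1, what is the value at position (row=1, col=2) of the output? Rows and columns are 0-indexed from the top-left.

21

The receptive field on the input at this output position is [9 -5 -1 / -7 8 -8]. Elementwise product with the kernel and sum: 9·-2 + -5·-1 + -1·-1 + -7·1 + 8·3 + -8·-2.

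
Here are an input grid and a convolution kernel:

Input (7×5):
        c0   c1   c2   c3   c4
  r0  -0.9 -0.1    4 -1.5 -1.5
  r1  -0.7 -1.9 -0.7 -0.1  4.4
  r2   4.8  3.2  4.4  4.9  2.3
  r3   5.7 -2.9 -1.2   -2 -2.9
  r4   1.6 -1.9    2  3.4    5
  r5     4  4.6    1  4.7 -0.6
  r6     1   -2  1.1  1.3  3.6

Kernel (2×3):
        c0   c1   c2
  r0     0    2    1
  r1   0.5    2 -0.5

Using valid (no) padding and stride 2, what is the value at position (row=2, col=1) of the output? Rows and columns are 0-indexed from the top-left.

The receptive field on the input at this output position is [2 3.4 5 / 1 4.7 -0.6]. Elementwise product with the kernel and sum: 3.4·2 + 5·1 + 1·0.5 + 4.7·2 + -0.6·-0.5.

22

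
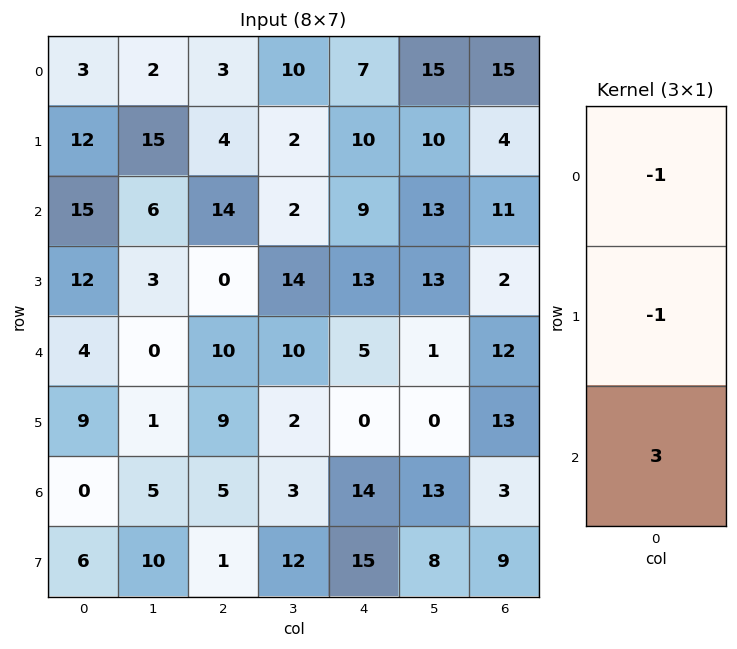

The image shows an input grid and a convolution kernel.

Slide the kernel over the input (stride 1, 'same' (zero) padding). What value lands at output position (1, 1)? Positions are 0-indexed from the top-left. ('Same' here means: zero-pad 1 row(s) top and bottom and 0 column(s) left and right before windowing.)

1

The receptive field on the zero-padded input at this output position is [2 / 15 / 6]. Elementwise product with the kernel and sum: 2·-1 + 15·-1 + 6·3.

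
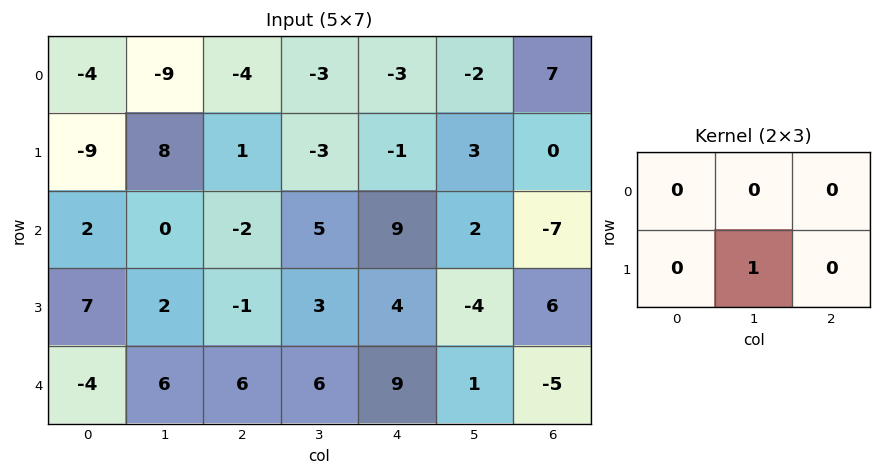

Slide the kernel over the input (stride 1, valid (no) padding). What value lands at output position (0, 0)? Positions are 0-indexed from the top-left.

The receptive field on the input at this output position is [-4 -9 -4 / -9 8 1]. Elementwise product with the kernel and sum: 8·1.

8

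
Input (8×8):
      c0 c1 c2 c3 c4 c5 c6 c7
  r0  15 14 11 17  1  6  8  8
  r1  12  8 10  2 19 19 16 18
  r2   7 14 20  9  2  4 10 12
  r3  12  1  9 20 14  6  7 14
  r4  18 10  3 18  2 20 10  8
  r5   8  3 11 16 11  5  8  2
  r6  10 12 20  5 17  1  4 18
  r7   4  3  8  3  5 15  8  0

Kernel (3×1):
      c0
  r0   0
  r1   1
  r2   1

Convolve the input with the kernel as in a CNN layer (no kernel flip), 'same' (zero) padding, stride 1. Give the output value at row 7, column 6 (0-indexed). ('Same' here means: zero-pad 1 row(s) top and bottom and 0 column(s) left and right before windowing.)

The receptive field on the zero-padded input at this output position is [4 / 8 / 0]. Elementwise product with the kernel and sum: 8·1 + 0·1.

8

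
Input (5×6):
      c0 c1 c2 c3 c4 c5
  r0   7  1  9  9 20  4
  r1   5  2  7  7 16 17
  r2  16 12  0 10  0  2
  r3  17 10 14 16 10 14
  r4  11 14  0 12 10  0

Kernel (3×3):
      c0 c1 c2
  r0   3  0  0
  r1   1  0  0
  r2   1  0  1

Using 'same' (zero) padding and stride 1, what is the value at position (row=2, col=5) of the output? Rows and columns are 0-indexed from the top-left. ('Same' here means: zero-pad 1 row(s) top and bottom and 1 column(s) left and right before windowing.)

58

The receptive field on the zero-padded input at this output position is [16 17 0 / 0 2 0 / 10 14 0]. Elementwise product with the kernel and sum: 16·3 + 0·1 + 10·1 + 0·1.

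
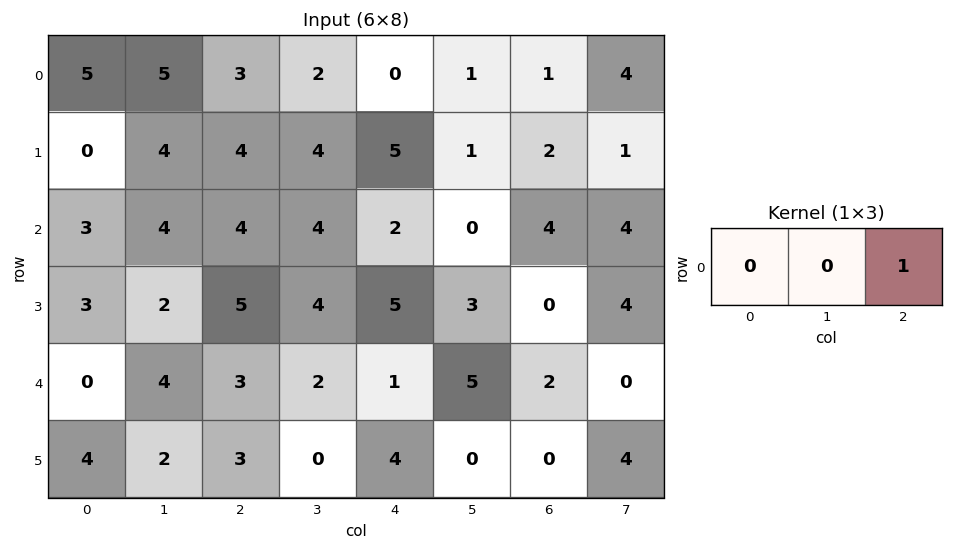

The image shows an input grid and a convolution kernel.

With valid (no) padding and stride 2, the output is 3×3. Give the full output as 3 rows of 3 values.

Output[0,0]: The receptive field on the input at this output position is [5 5 3]. Elementwise product with the kernel and sum: 3·1.
Output[0,1]: The receptive field on the input at this output position is [3 2 0]. Elementwise product with the kernel and sum: 0·1.

3 0 1
4 2 4
3 1 2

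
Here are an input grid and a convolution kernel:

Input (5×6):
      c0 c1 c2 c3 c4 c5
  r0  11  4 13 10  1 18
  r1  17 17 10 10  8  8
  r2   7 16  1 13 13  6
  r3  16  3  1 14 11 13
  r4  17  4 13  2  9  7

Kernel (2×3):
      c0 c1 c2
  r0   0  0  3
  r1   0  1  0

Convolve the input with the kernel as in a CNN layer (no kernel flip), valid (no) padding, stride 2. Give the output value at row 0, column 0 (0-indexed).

56

The receptive field on the input at this output position is [11 4 13 / 17 17 10]. Elementwise product with the kernel and sum: 13·3 + 17·1.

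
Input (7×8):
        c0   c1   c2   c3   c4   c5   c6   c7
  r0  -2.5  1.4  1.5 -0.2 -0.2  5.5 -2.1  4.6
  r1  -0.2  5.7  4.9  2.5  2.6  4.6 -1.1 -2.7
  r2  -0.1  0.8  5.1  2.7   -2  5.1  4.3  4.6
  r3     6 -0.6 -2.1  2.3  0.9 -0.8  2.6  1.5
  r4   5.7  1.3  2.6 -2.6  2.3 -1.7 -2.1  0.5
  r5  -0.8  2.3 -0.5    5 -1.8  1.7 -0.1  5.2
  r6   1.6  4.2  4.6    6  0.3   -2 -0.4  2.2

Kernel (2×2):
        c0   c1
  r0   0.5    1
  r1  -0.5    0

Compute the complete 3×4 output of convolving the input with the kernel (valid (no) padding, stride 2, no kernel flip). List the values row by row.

0.25 -1.9 4.1 4.1
-2.25 6.3 3.65 5.45
4.55 -1.05 0.35 -0.5

Output[0,0]: The receptive field on the input at this output position is [-2.5 1.4 / -0.2 5.7]. Elementwise product with the kernel and sum: -2.5·0.5 + 1.4·1 + -0.2·-0.5.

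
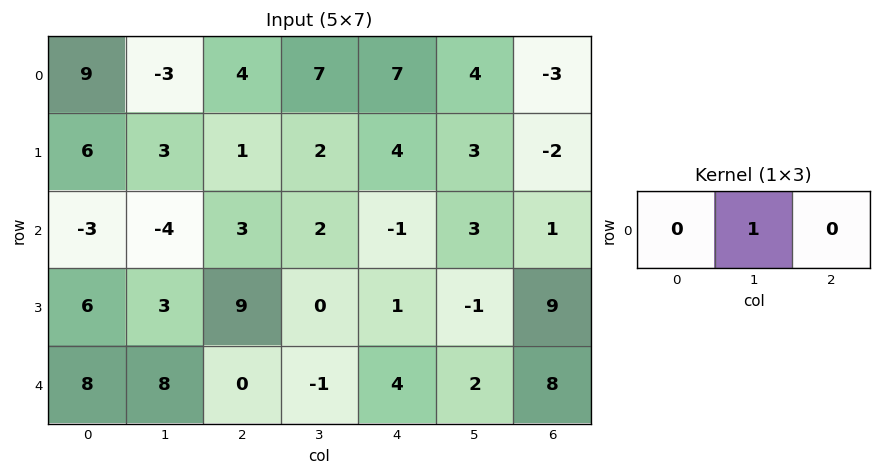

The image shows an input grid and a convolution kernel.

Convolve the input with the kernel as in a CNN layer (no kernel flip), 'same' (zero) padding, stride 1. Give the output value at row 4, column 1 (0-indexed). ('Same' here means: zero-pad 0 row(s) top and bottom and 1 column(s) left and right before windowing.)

The receptive field on the zero-padded input at this output position is [8 8 0]. Elementwise product with the kernel and sum: 8·1.

8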